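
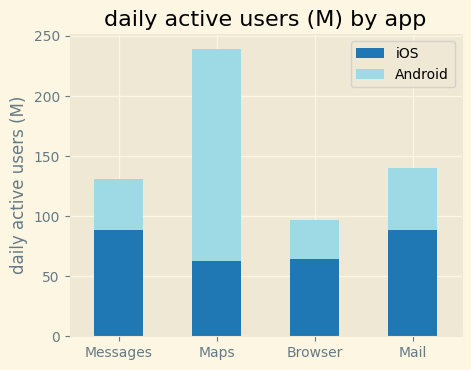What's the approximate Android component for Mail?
Android top ≈ 140, bottom ≈ 80; segment ≈ 60.

≈ 60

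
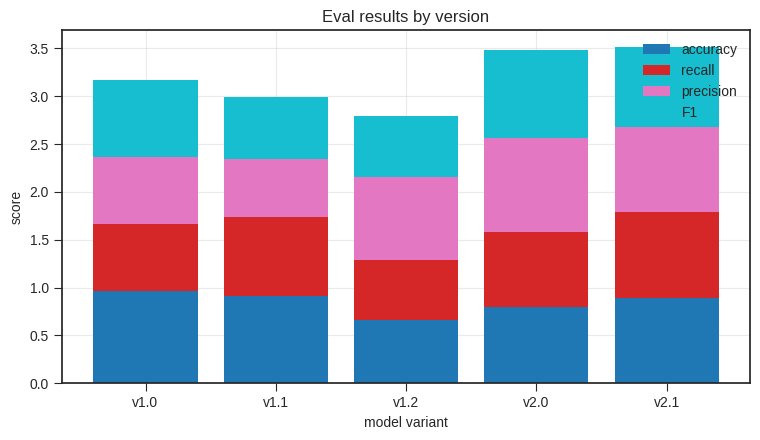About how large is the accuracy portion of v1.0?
≈ 1.0

accuracy top ≈ 1.0, bottom ≈ 0.0; segment ≈ 1.0.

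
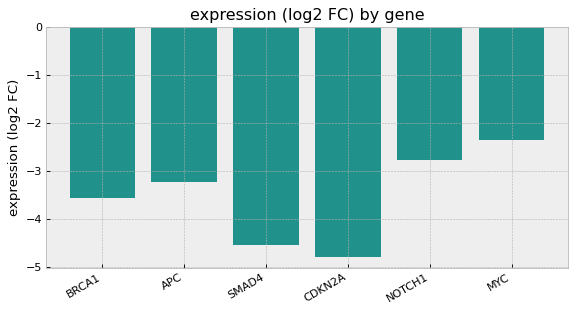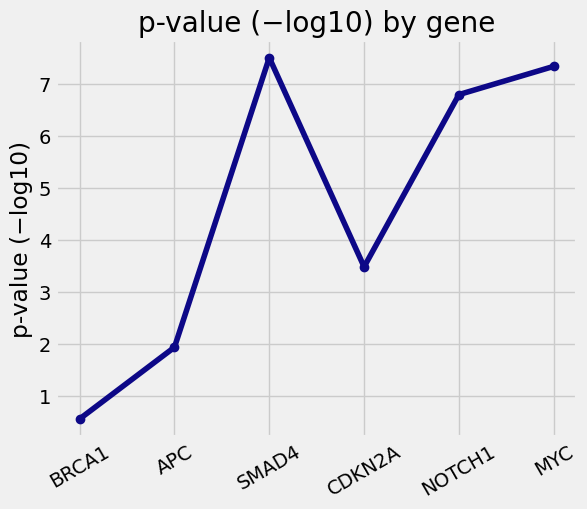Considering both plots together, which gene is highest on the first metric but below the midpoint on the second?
Chart 2 median p-value (−log10) ≈ 5; below-median genes: BRCA1, APC, CDKN2A. Among those, APC has the highest expression (log2 FC) (≈ -3).

APC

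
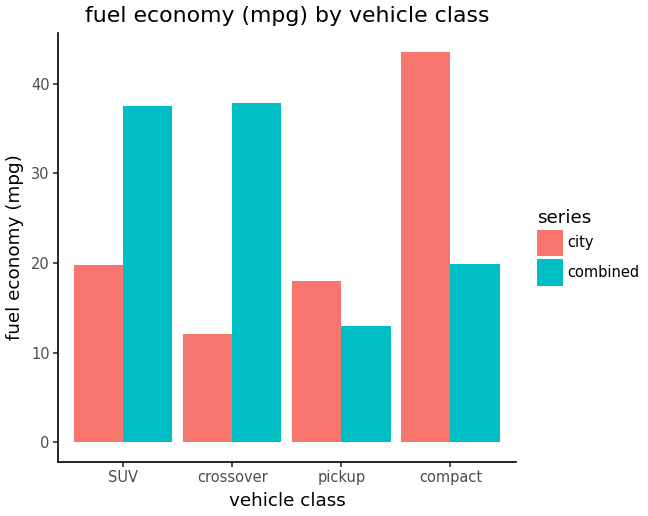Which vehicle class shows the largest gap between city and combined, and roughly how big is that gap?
crossover: city ≈ 10, combined ≈ 40 → gap ≈ 30. Next-largest (compact) is only ≈ 25.

crossover, ≈ 30 mpg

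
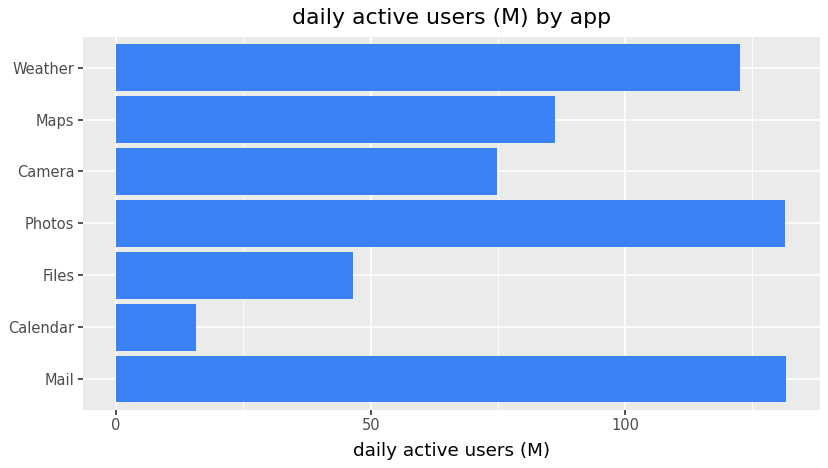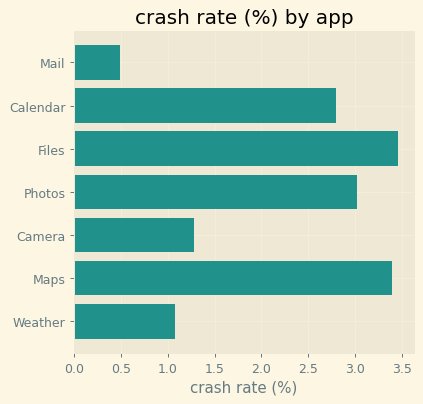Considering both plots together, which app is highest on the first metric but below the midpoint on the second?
Mail

Chart 2 median crash rate (%) ≈ 3; below-median apps: Mail, Camera, Weather. Among those, Mail has the highest daily active users (M) (≈ 140).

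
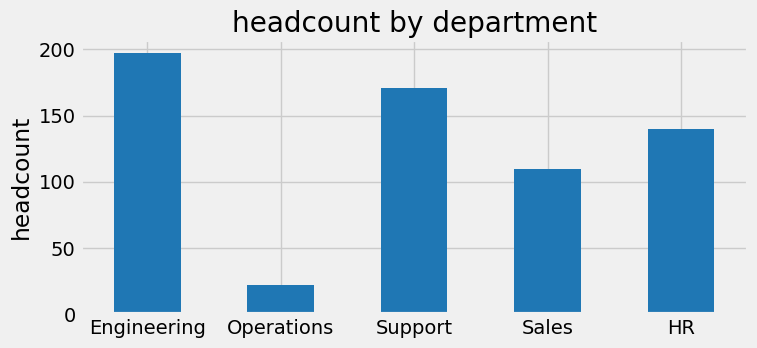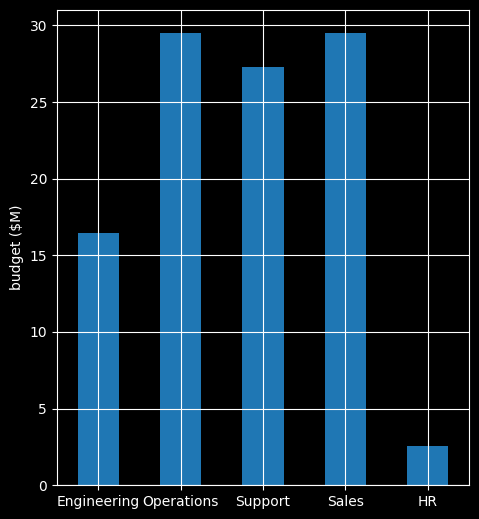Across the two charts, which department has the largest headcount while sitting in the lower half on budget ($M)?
Chart 2 median budget ($M) ≈ 25; below-median departments: Engineering, HR. Among those, Engineering has the highest headcount (≈ 200).

Engineering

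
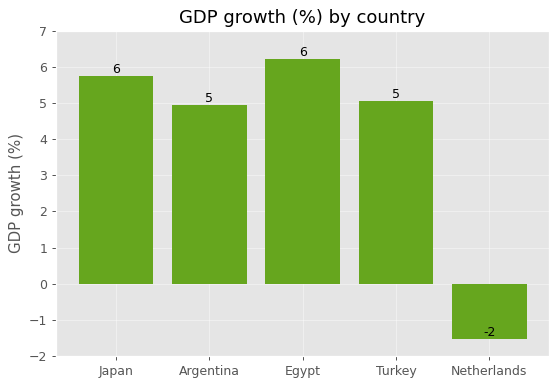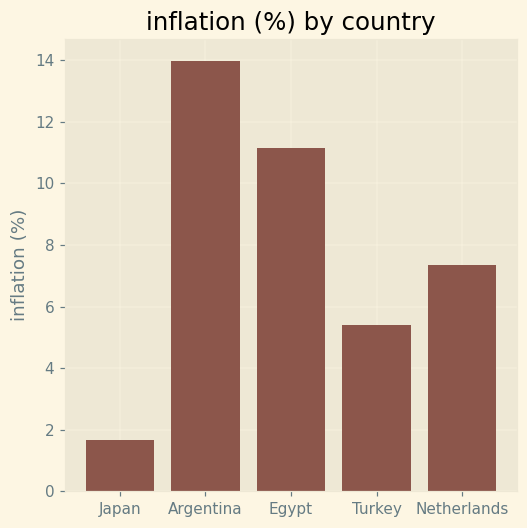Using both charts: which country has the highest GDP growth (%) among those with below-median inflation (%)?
Japan

Chart 2 median inflation (%) ≈ 8; below-median countries: Japan, Turkey. Among those, Japan has the highest GDP growth (%) (≈ 6).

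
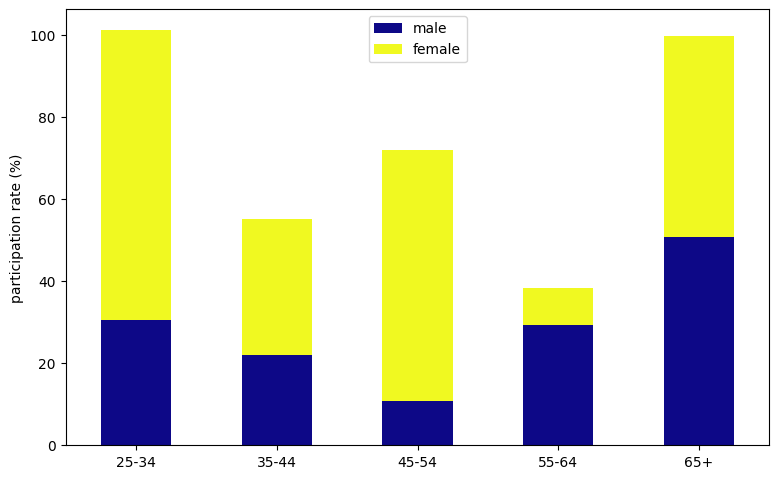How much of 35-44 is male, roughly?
male top ≈ 20, bottom ≈ 0; segment ≈ 20.

≈ 20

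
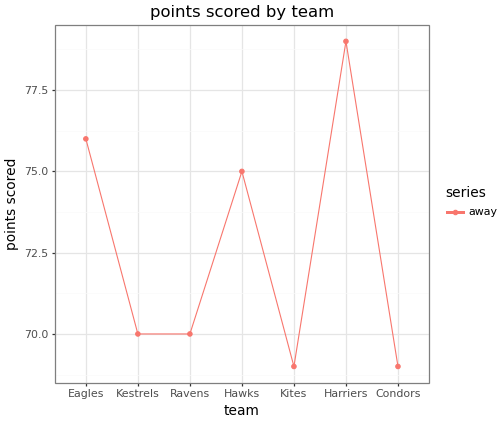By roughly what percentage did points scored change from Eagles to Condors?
Eagles ≈ 76, Condors ≈ 69; (69 − 76) / 76 ≈ -9.2%.

≈ -9.2%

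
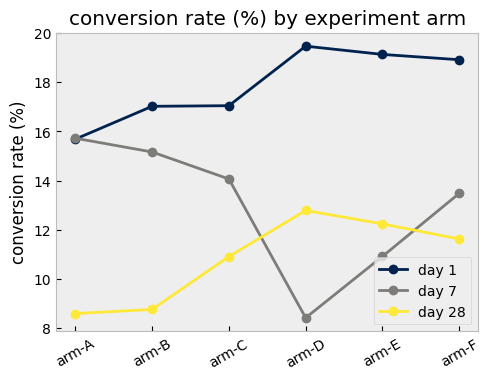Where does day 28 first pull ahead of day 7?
arm-C: day 28 ≈ 11 vs day 7 ≈ 14 (not yet); arm-D: day 28 ≈ 13 vs day 7 ≈ 8 (first crossover).

arm-D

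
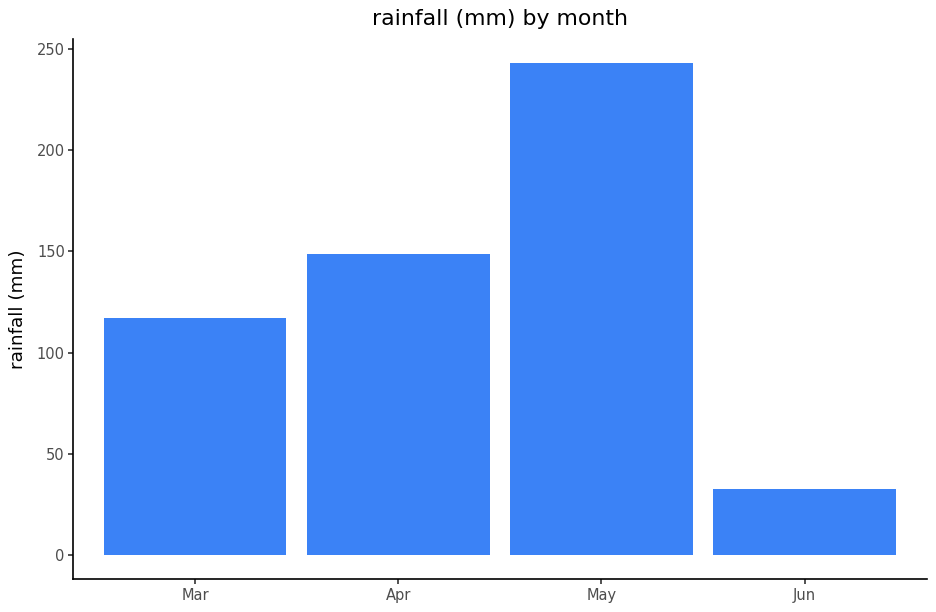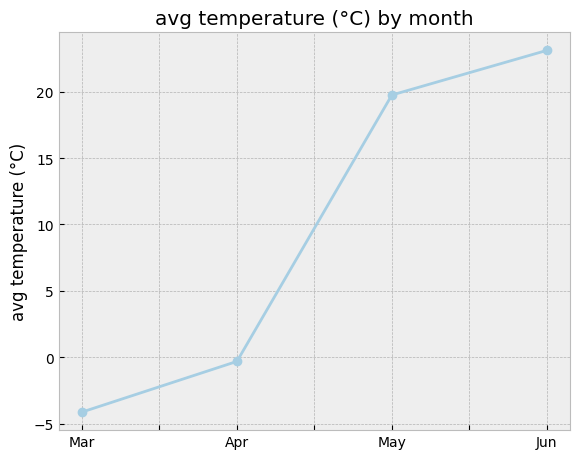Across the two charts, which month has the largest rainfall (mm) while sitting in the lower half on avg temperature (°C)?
Chart 2 median avg temperature (°C) ≈ 10; below-median months: Mar, Apr. Among those, Apr has the highest rainfall (mm) (≈ 150).

Apr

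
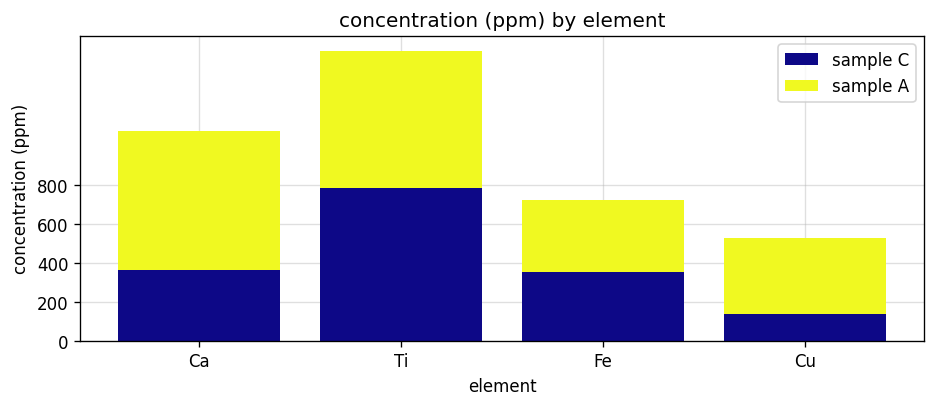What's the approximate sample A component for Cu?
≈ 400

sample A top ≈ 600, bottom ≈ 200; segment ≈ 400.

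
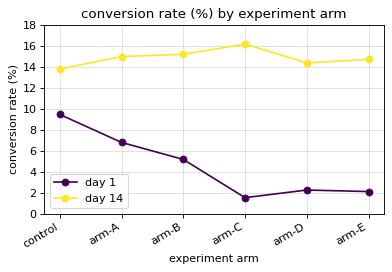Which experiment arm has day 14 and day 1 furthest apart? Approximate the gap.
arm-C: day 14 ≈ 16, day 1 ≈ 2 → gap ≈ 14. Next-largest (arm-E) is only ≈ 12.

arm-C, ≈ 14 %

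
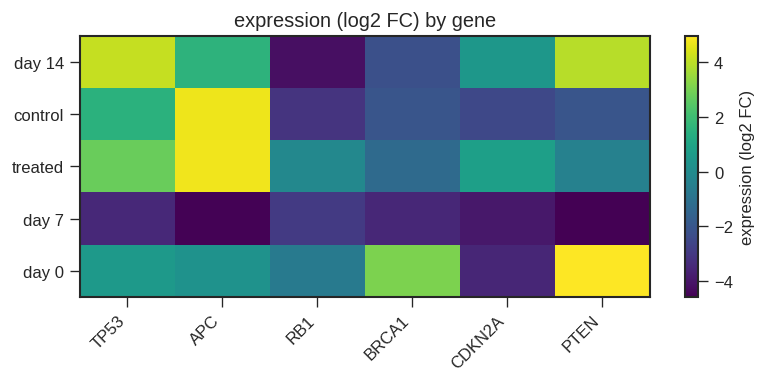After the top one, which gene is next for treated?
Top 3 for treated: APC ≈ 5, TP53 ≈ 3, CDKN2A ≈ 1.

TP53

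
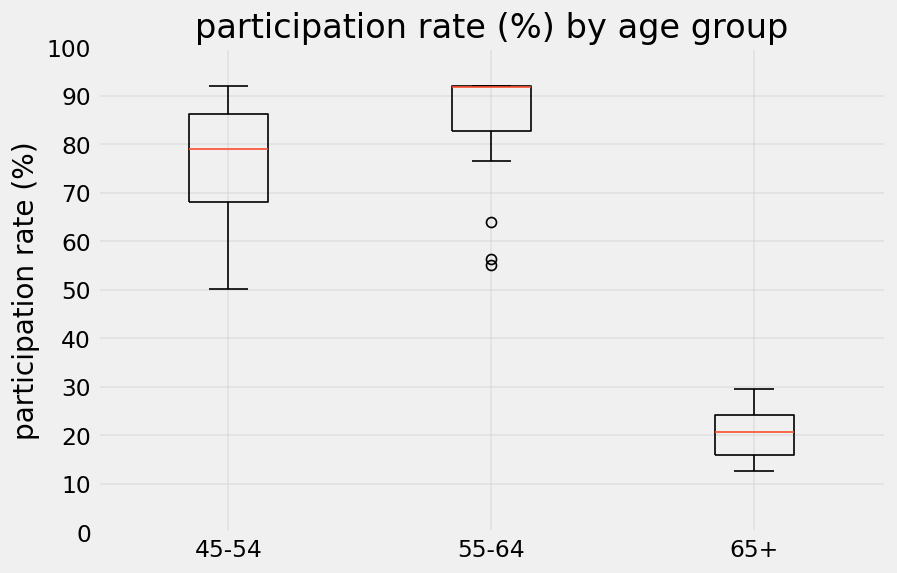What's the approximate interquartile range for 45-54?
Q3 ≈ 90, Q1 ≈ 70; IQR ≈ 20.

≈ 20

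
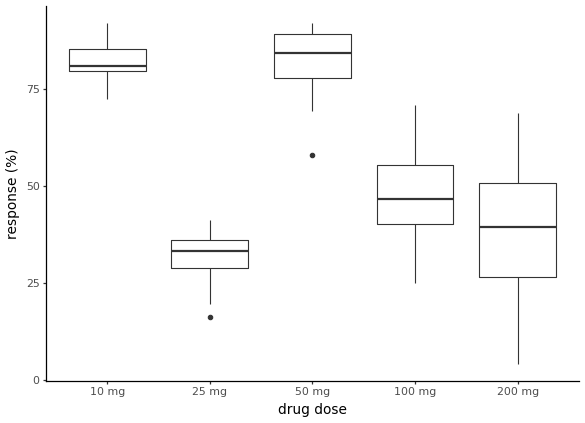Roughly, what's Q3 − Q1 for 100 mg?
Q3 ≈ 55, Q1 ≈ 40; IQR ≈ 15.

≈ 15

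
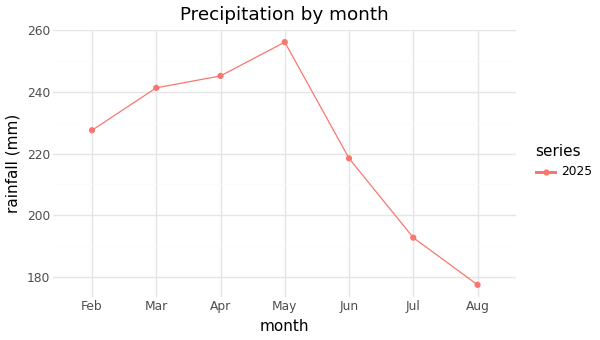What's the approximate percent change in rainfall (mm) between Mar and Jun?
≈ -8.3%

Mar ≈ 240, Jun ≈ 220; (220 − 240) / 240 ≈ -8.3%.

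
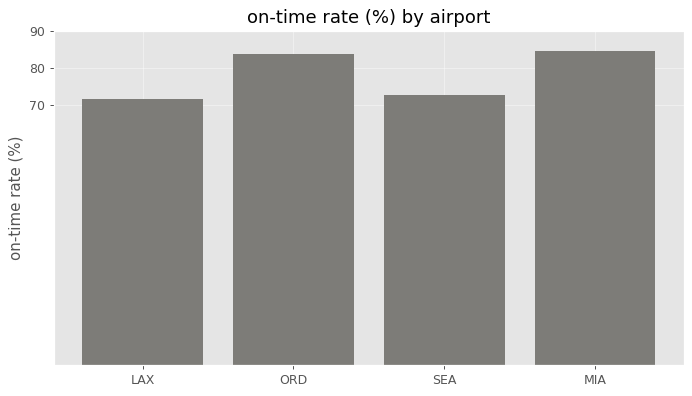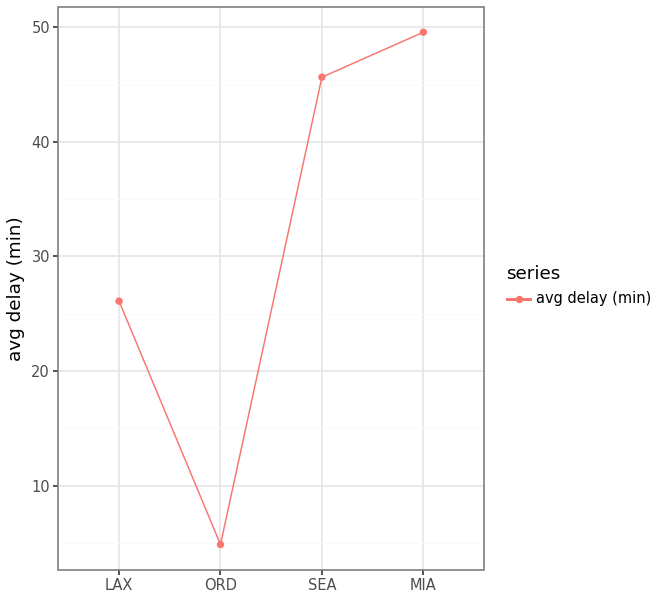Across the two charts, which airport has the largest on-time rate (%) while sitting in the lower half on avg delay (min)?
Chart 2 median avg delay (min) ≈ 35; below-median airports: LAX, ORD. Among those, ORD has the highest on-time rate (%) (≈ 80).

ORD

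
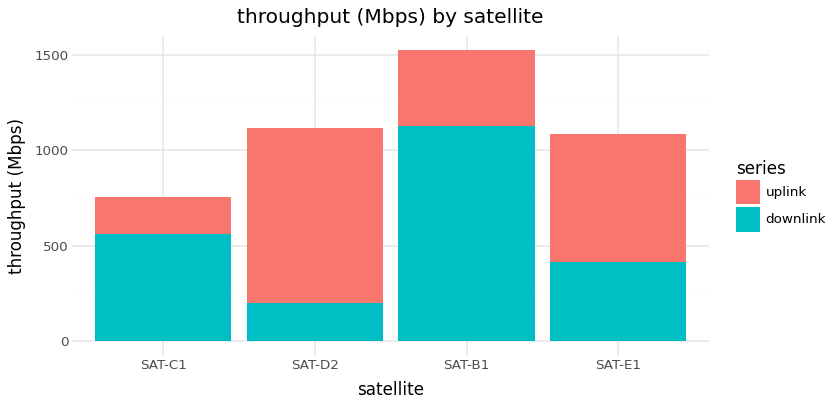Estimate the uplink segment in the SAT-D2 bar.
uplink top ≈ 1200, bottom ≈ 200; segment ≈ 1000.

≈ 1000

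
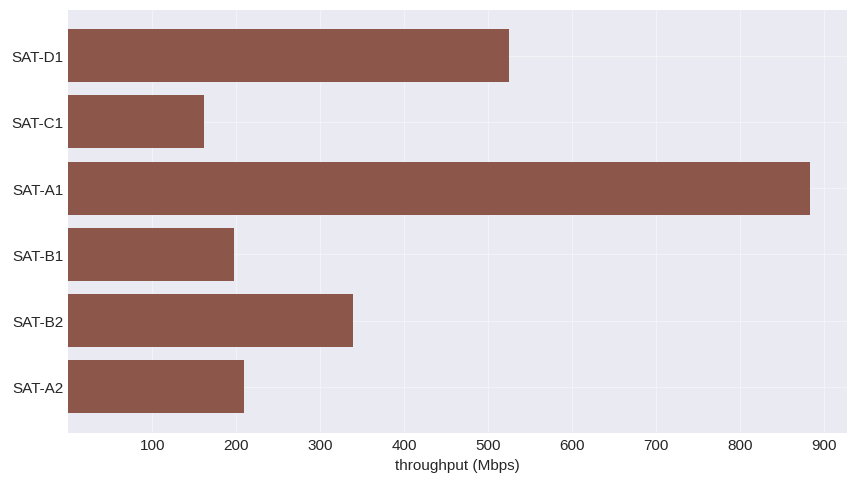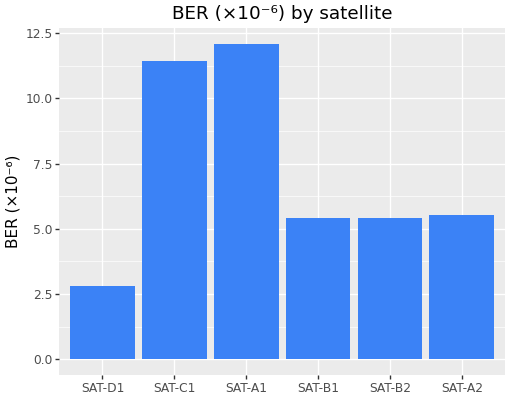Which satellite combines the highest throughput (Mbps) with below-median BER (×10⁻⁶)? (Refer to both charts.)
SAT-D1

Chart 2 median BER (×10⁻⁶) ≈ 6; below-median satellites: SAT-D1, SAT-B1, SAT-B2. Among those, SAT-D1 has the highest throughput (Mbps) (≈ 500).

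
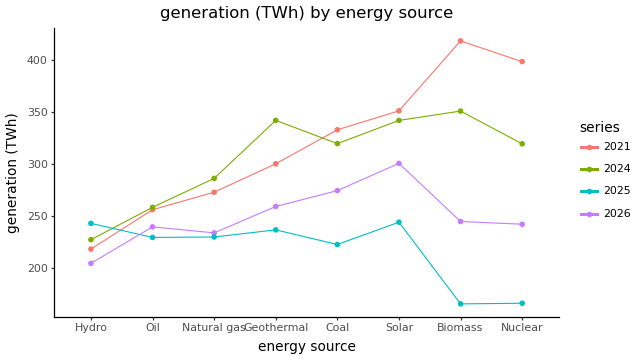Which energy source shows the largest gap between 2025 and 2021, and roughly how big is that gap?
Biomass, ≈ 250 TWh

Biomass: 2025 ≈ 175, 2021 ≈ 425 → gap ≈ 250. Next-largest (Nuclear) is only ≈ 225.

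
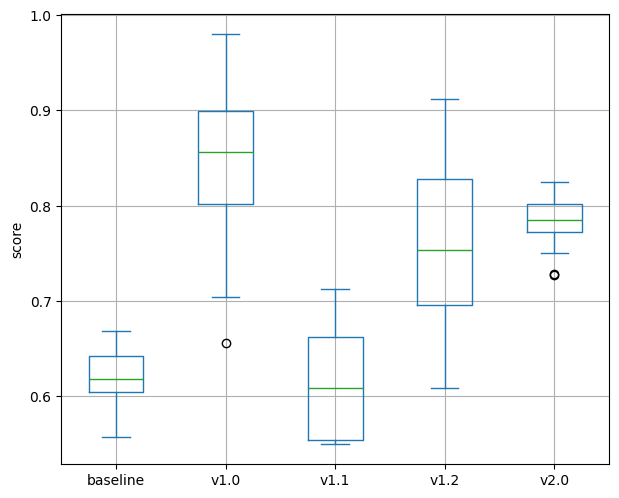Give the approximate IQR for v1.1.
≈ 0.10

Q3 ≈ 0.65, Q1 ≈ 0.55; IQR ≈ 0.10.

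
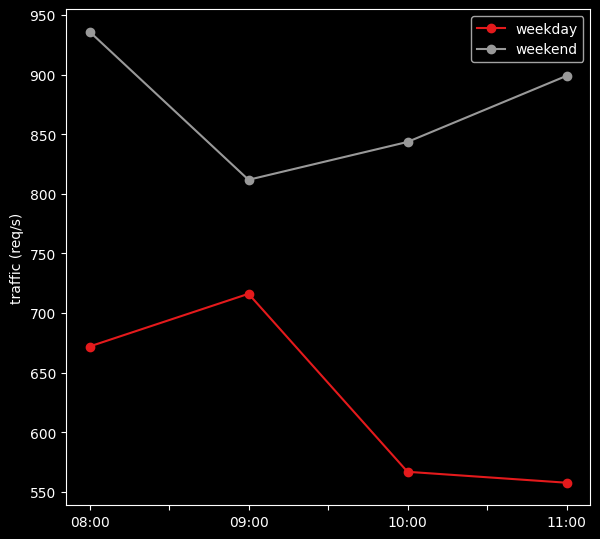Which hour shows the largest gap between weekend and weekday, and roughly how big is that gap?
11:00: weekend ≈ 900, weekday ≈ 550 → gap ≈ 350. Next-largest (10:00) is only ≈ 300.

11:00, ≈ 350 req/s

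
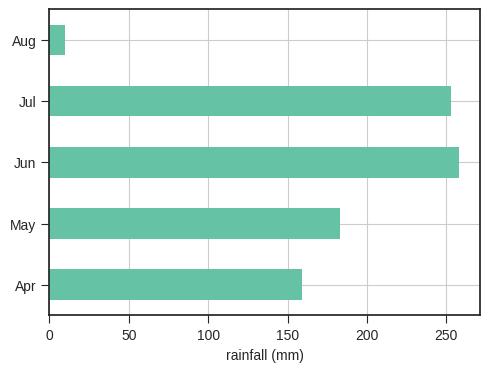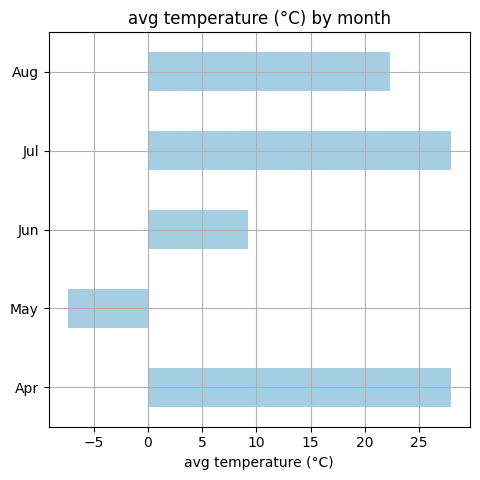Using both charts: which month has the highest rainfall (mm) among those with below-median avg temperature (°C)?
Chart 2 median avg temperature (°C) ≈ 20; below-median months: May, Jun. Among those, Jun has the highest rainfall (mm) (≈ 250).

Jun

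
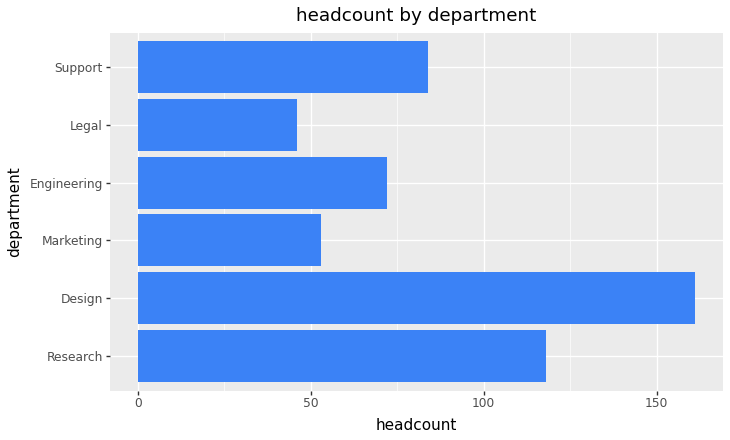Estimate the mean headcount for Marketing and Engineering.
(60 + 80) / 2 ≈ 70.

≈ 70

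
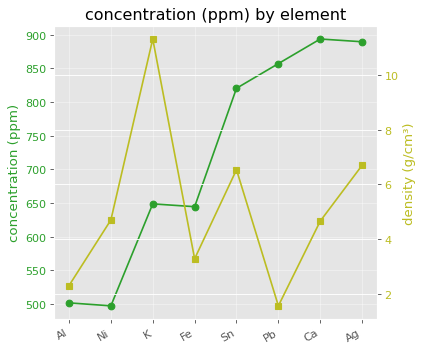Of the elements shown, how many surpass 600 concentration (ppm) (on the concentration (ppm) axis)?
Above 600: K, Fe, Sn, Pb, Ca, Ag.

6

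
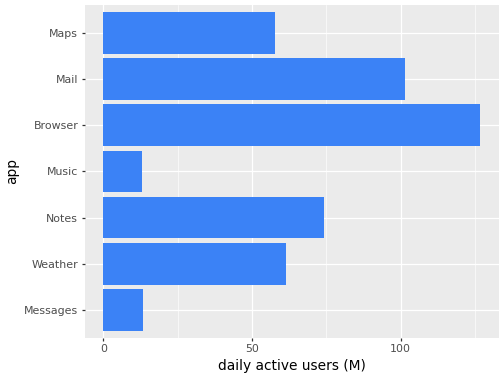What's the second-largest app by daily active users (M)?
Mail

Top 3: Browser ≈ 120, Mail ≈ 100, Notes ≈ 80.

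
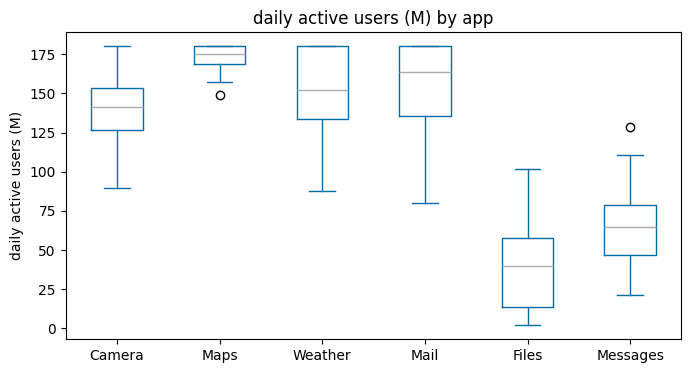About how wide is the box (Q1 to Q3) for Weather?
≈ 40

Q3 ≈ 180, Q1 ≈ 140; IQR ≈ 40.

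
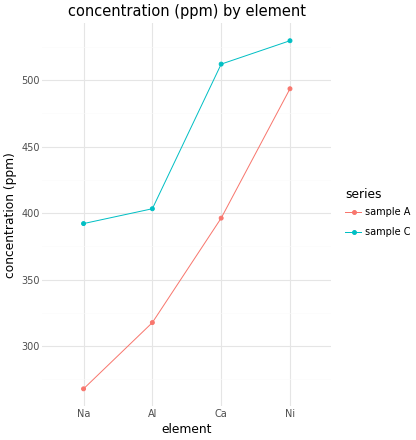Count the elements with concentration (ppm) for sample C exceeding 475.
2

Above 475: Ca, Ni.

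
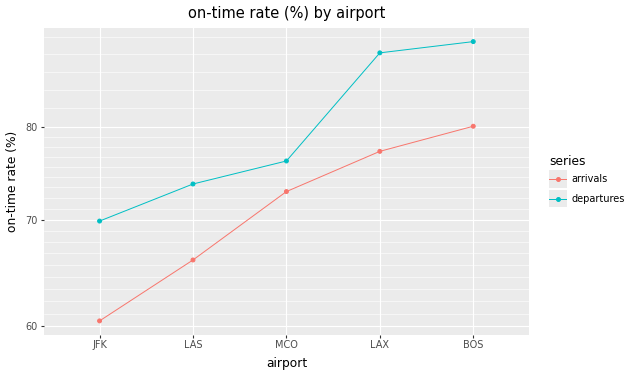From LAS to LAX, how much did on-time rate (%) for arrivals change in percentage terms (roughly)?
LAS ≈ 65, LAX ≈ 75; (75 − 65) / 65 ≈ +15.4%.

≈ +15.4%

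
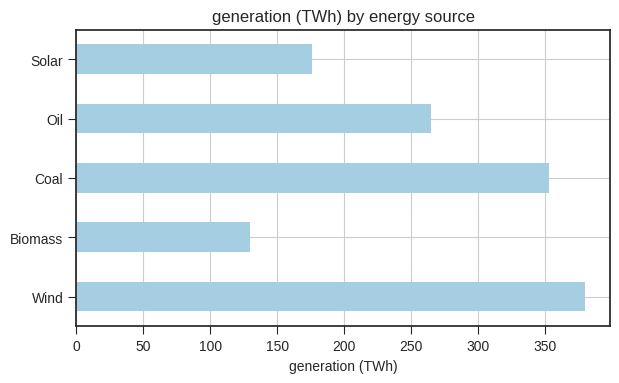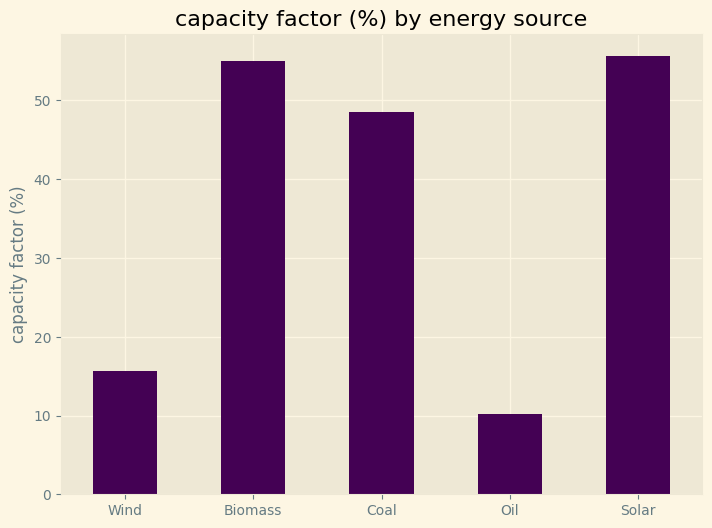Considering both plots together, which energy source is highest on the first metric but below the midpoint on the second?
Chart 2 median capacity factor (%) ≈ 50; below-median energy sources: Wind, Oil. Among those, Wind has the highest generation (TWh) (≈ 400).

Wind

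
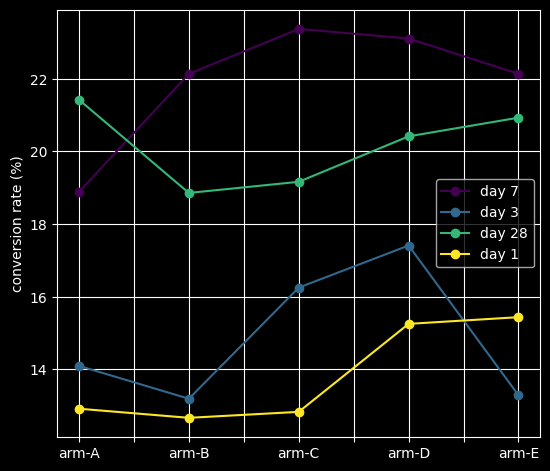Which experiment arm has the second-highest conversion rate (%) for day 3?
arm-C

Top 3 for day 3: arm-D ≈ 17, arm-C ≈ 16, arm-A ≈ 14.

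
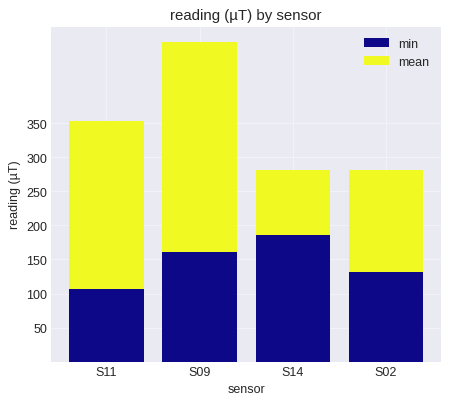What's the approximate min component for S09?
min top ≈ 150, bottom ≈ 0; segment ≈ 150.

≈ 150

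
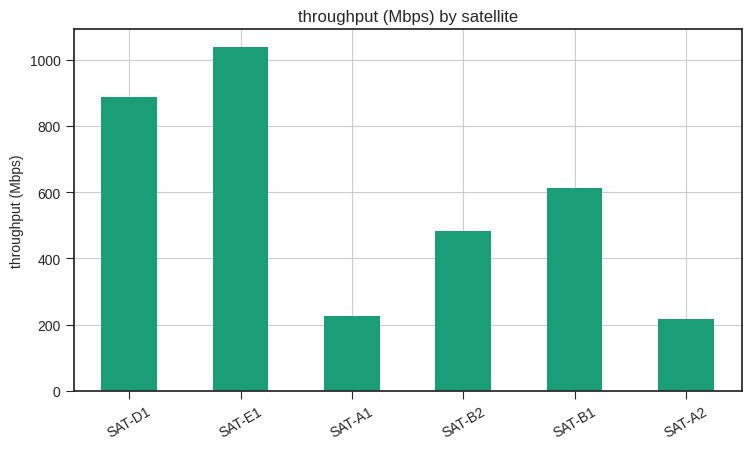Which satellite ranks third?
SAT-B1

Top 4: SAT-E1 ≈ 1000, SAT-D1 ≈ 900, SAT-B1 ≈ 600, SAT-B2 ≈ 500.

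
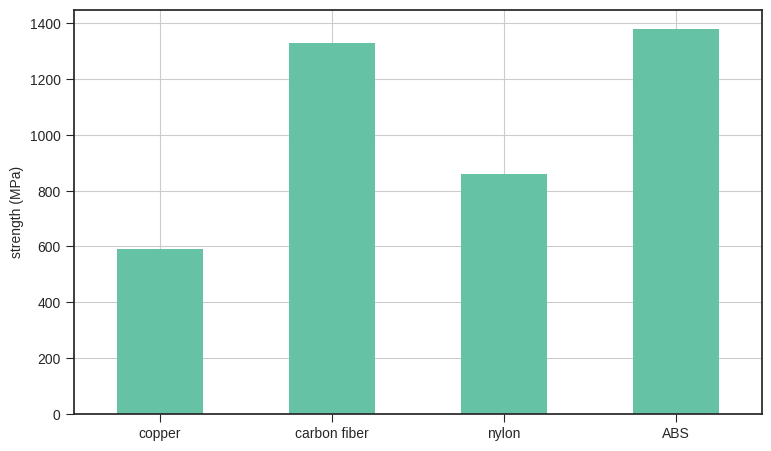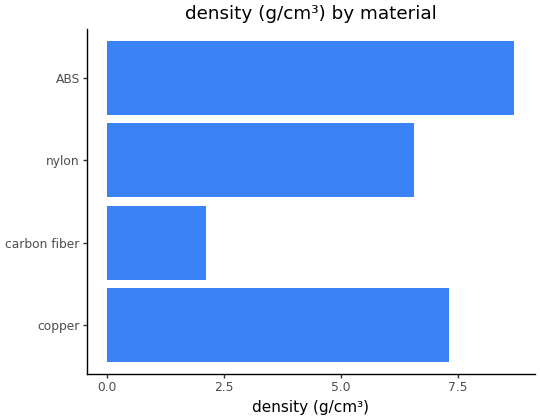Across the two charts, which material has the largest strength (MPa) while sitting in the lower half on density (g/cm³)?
Chart 2 median density (g/cm³) ≈ 7; below-median materials: carbon fiber, nylon. Among those, carbon fiber has the highest strength (MPa) (≈ 1400).

carbon fiber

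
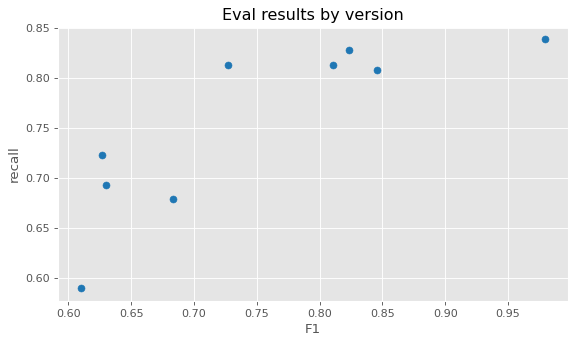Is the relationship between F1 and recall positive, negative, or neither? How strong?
positive, strong

Points are positively correlated; strong (|r| ≈ 0.8).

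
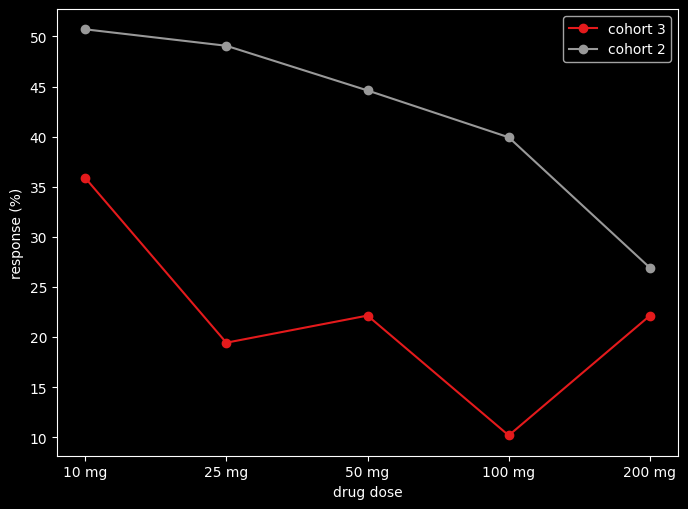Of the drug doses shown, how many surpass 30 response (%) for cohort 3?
Above 30: 10 mg.

1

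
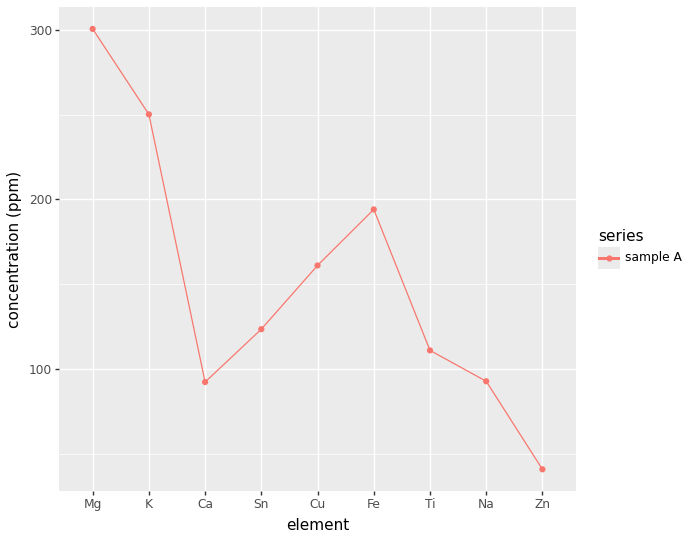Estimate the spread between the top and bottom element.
Max Mg ≈ 300, min Zn ≈ 50; range ≈ 250.

≈ 250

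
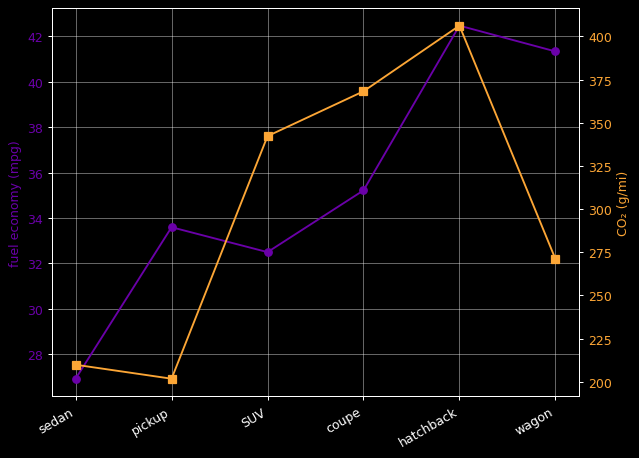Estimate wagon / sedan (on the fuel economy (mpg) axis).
≈ 1.62×

wagon ≈ 42, sedan ≈ 26; 42/26 ≈ 1.62.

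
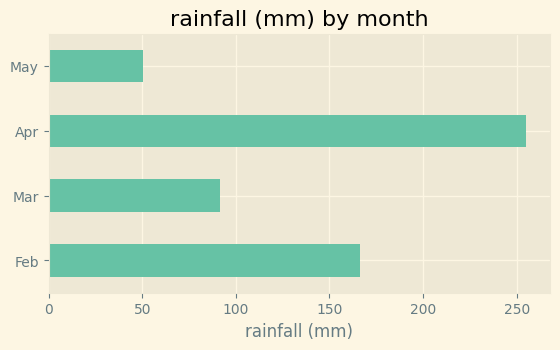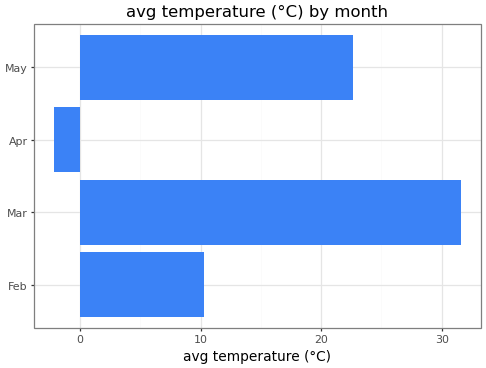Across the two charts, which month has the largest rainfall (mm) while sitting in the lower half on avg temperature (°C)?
Chart 2 median avg temperature (°C) ≈ 15; below-median months: Feb, Apr. Among those, Apr has the highest rainfall (mm) (≈ 250).

Apr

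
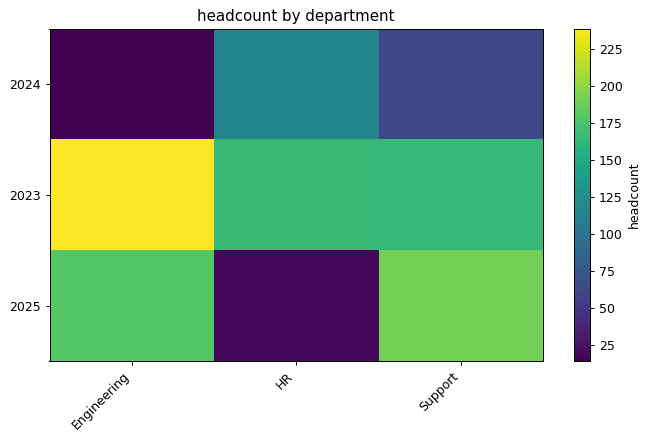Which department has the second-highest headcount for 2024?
Top 3 for 2024: HR ≈ 120, Support ≈ 60, Engineering ≈ 20.

Support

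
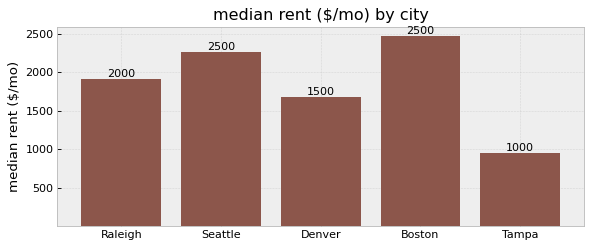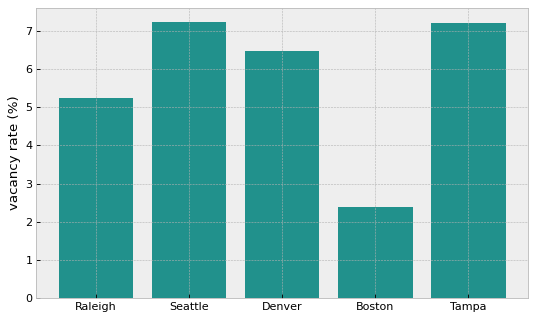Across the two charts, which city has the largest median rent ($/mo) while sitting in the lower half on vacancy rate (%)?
Boston

Chart 2 median vacancy rate (%) ≈ 6; below-median cities: Raleigh, Boston. Among those, Boston has the highest median rent ($/mo) (≈ 2500).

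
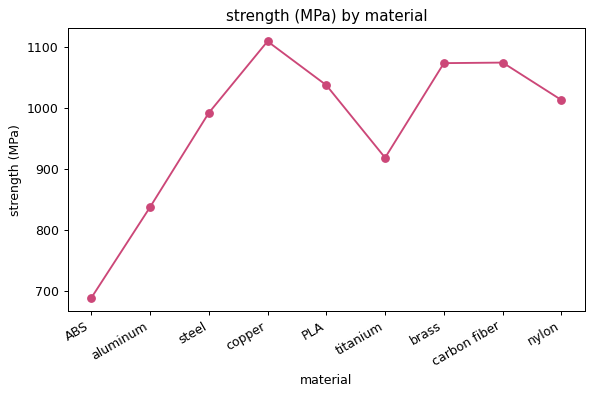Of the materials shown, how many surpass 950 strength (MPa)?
Above 950: steel, copper, PLA, brass, carbon fiber, nylon.

6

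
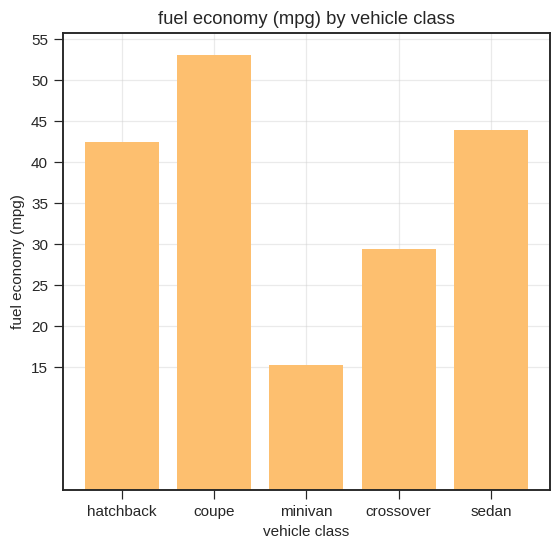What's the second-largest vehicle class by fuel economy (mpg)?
sedan

Top 3: coupe ≈ 55, sedan ≈ 45, hatchback ≈ 40.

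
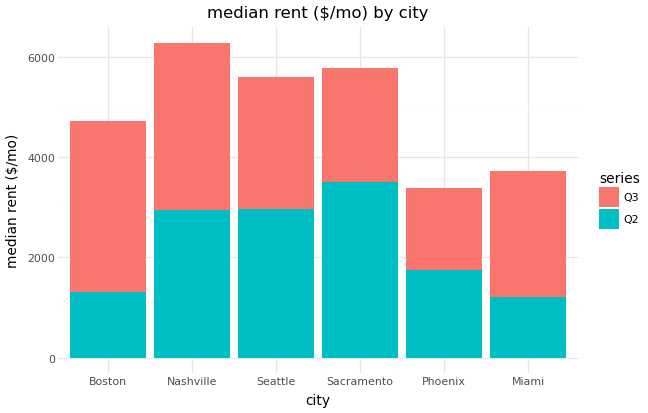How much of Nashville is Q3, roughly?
Q3 top ≈ 6000, bottom ≈ 3000; segment ≈ 3000.

≈ 3000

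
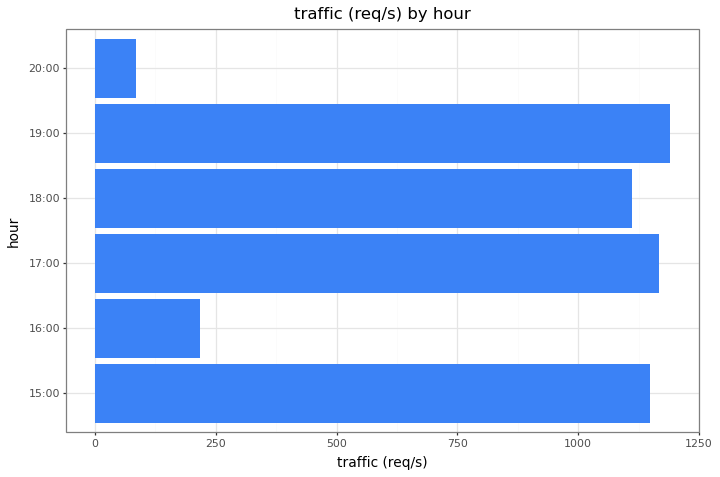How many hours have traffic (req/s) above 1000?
Above 1000: 15:00, 17:00, 18:00, 19:00.

4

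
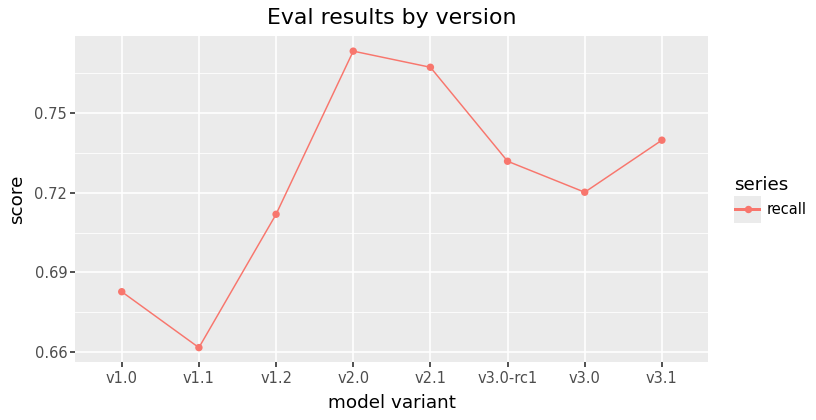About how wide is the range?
Max v2.0 ≈ 0.77, min v1.1 ≈ 0.66; range ≈ 0.11.

≈ 0.11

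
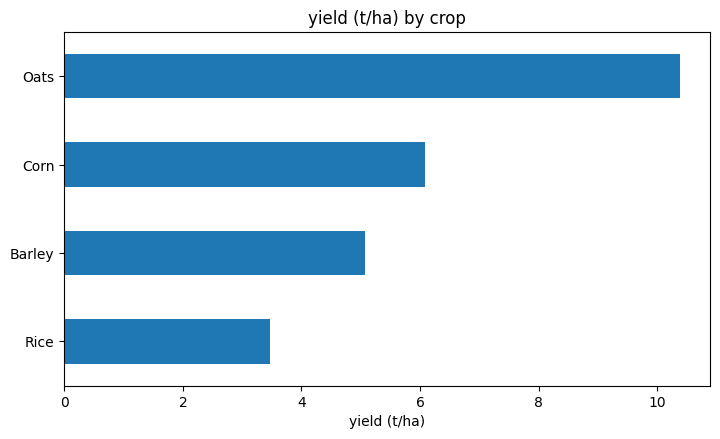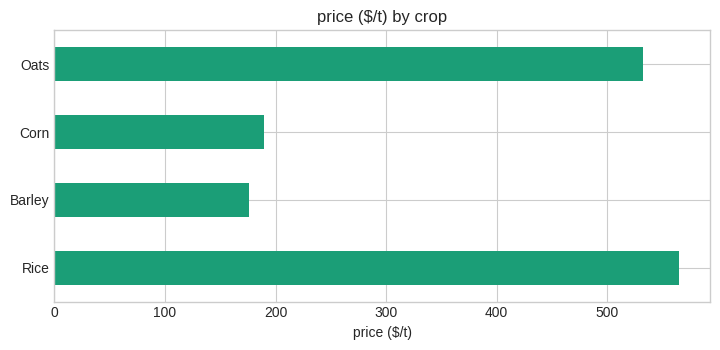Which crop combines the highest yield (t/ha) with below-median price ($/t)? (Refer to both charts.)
Chart 2 median price ($/t) ≈ 400; below-median crops: Barley, Corn. Among those, Corn has the highest yield (t/ha) (≈ 6).

Corn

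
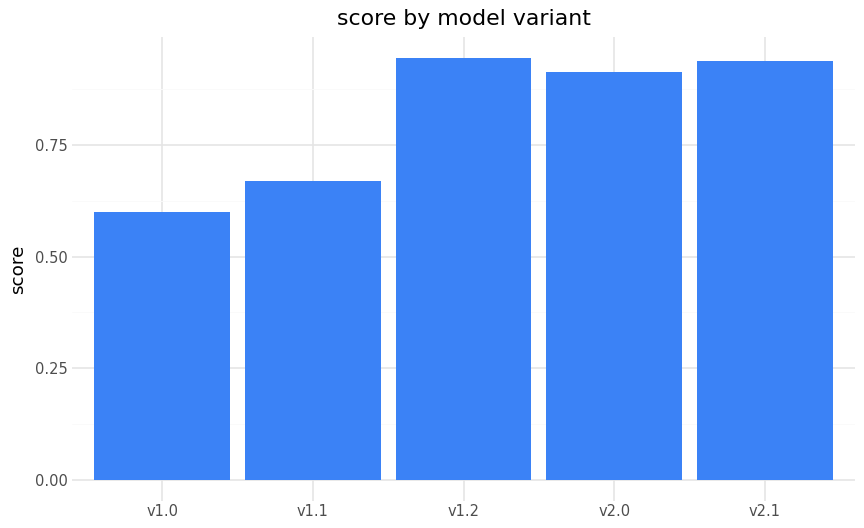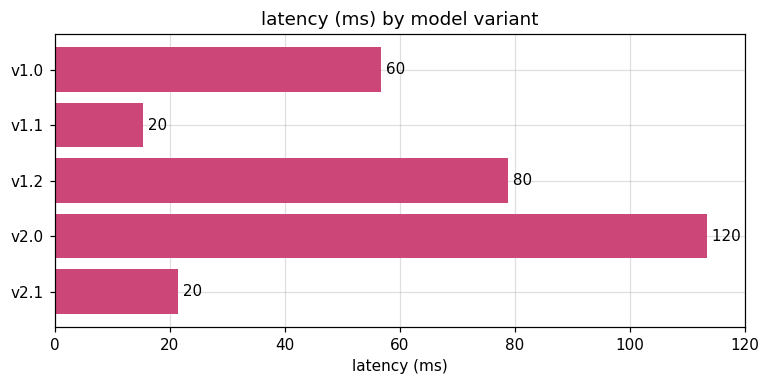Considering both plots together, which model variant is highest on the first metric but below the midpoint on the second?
v2.1

Chart 2 median latency (ms) ≈ 60; below-median model variants: v1.1, v2.1. Among those, v2.1 has the highest score (≈ 0.9).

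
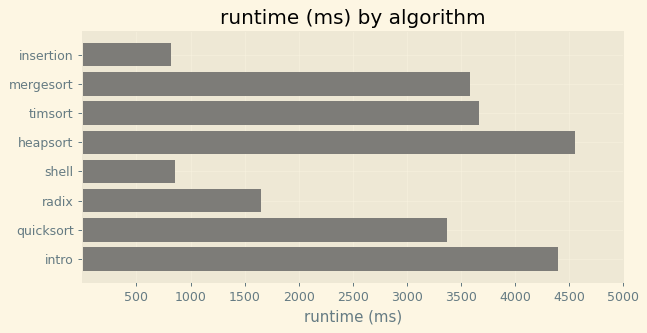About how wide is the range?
Max heapsort ≈ 4500, min insertion ≈ 1000; range ≈ 3500.

≈ 3500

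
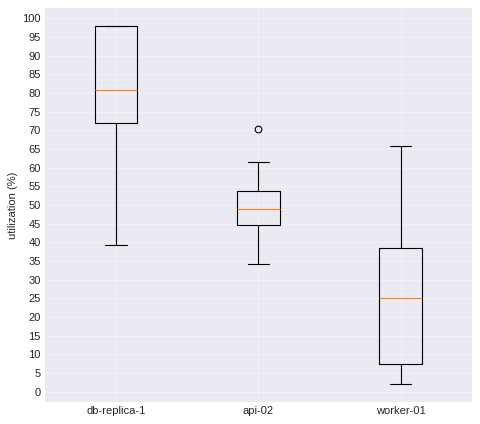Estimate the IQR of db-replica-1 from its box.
≈ 30

Q3 ≈ 100, Q1 ≈ 70; IQR ≈ 30.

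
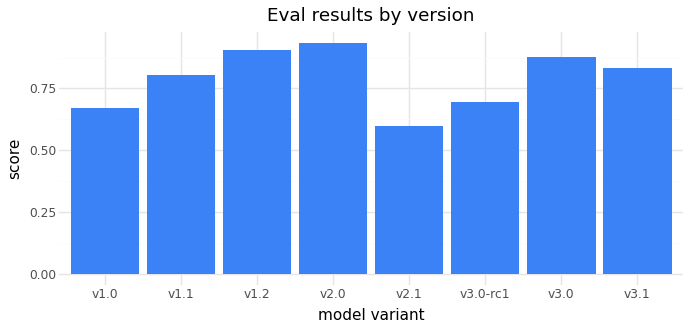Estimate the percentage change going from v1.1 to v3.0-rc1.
v1.1 ≈ 0.8, v3.0-rc1 ≈ 0.7; (0.7 − 0.8) / 0.8 ≈ -12.5%.

≈ -12.5%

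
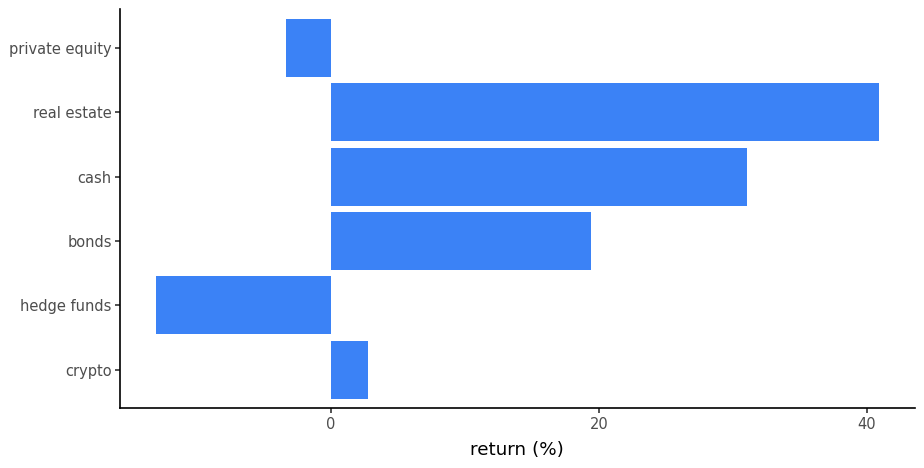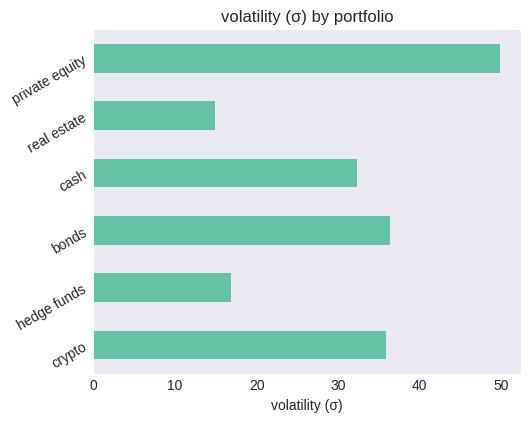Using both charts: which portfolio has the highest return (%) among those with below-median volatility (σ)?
Chart 2 median volatility (σ) ≈ 35; below-median portfolios: hedge funds, cash, real estate. Among those, real estate has the highest return (%) (≈ 40).

real estate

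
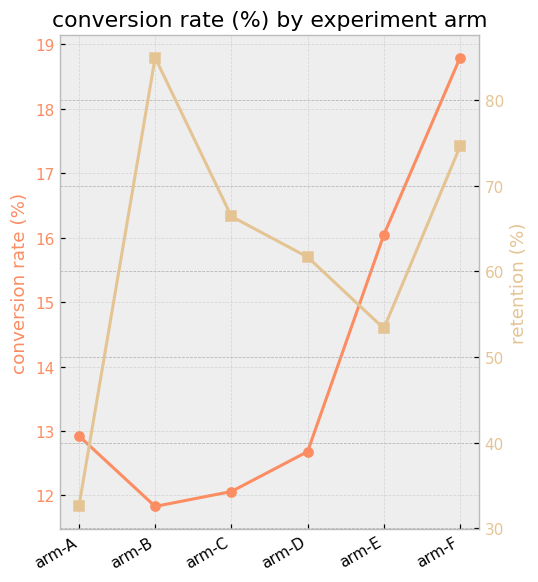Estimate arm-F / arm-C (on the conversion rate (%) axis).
arm-F ≈ 19, arm-C ≈ 12; 19/12 ≈ 1.58.

≈ 1.58×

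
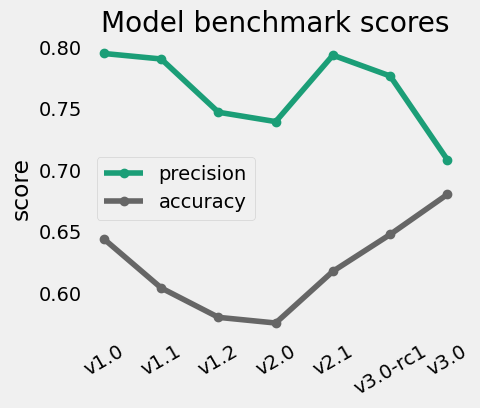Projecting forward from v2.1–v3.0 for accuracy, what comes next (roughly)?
≈ 0.71

Last three: 0.62, 0.64, 0.68 → slope ≈ 0.03/step → next ≈ 0.71.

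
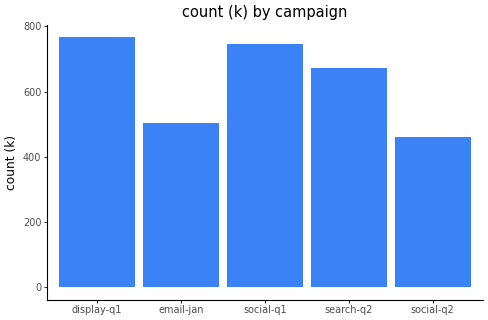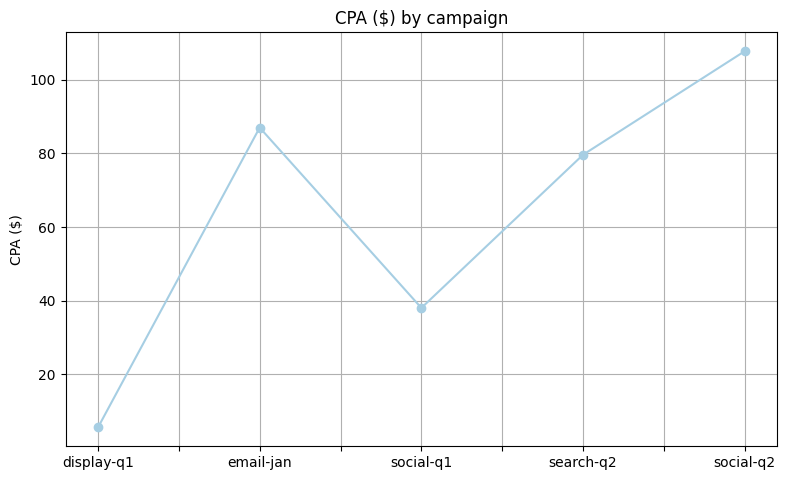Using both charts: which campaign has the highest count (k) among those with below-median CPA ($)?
display-q1

Chart 2 median CPA ($) ≈ 80; below-median campaigns: display-q1, social-q1. Among those, display-q1 has the highest count (k) (≈ 800).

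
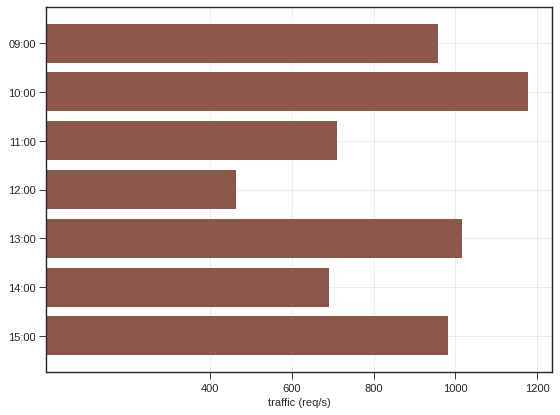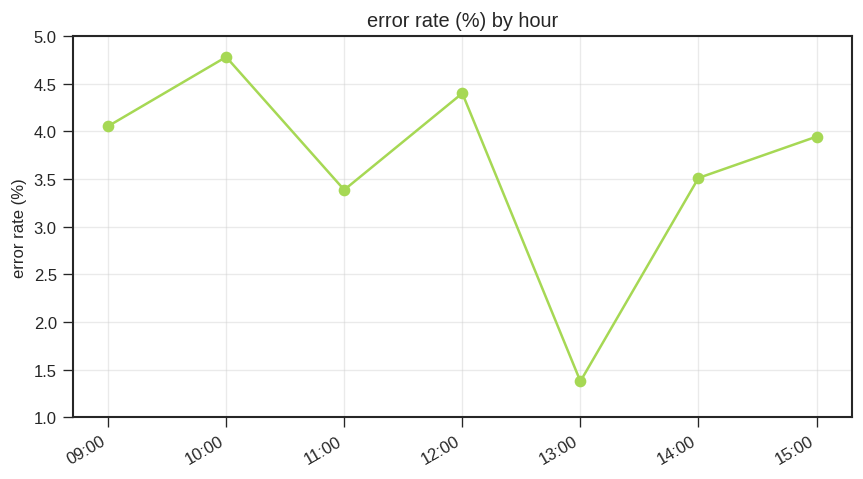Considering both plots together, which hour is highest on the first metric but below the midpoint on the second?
13:00

Chart 2 median error rate (%) ≈ 4; below-median hours: 11:00, 13:00, 14:00. Among those, 13:00 has the highest traffic (req/s) (≈ 1000).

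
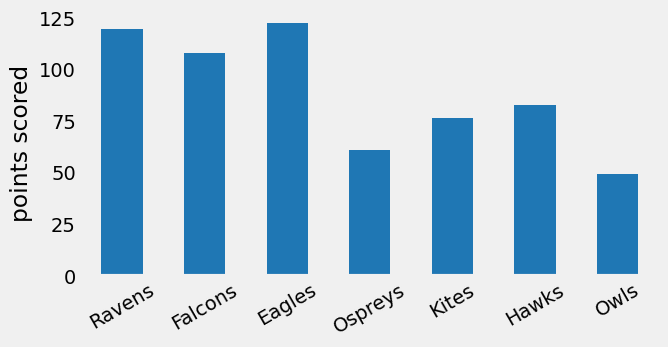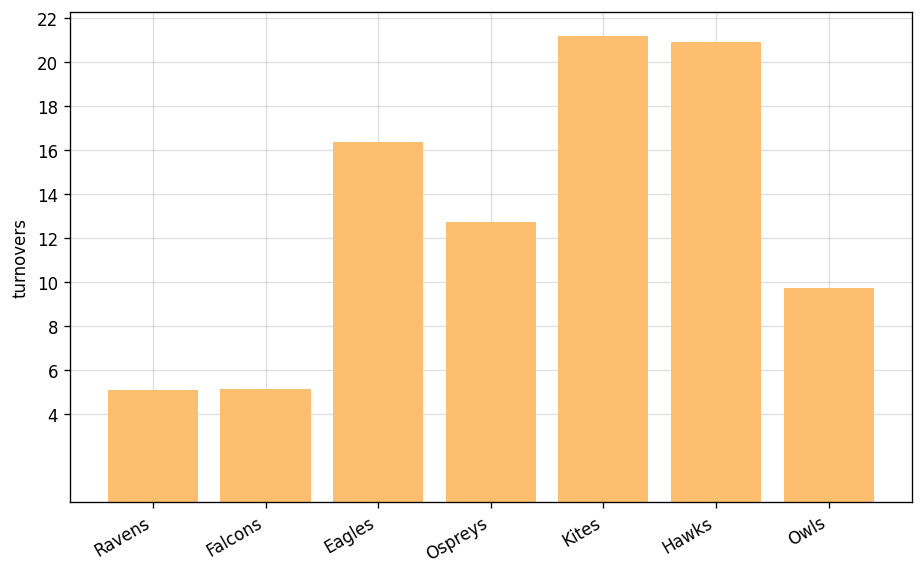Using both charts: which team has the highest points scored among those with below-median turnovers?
Ravens

Chart 2 median turnovers ≈ 12; below-median teams: Ravens, Falcons, Owls. Among those, Ravens has the highest points scored (≈ 120).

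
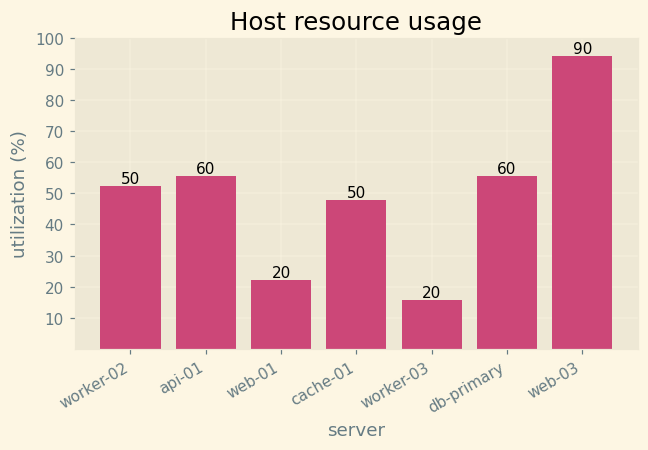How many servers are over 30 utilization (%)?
5

Above 30: worker-02, api-01, cache-01, db-primary, web-03.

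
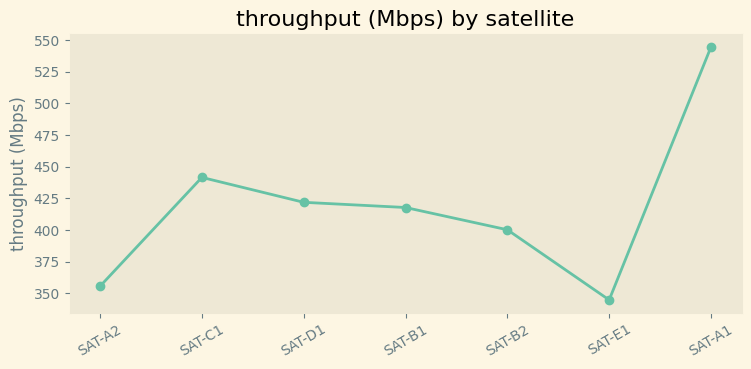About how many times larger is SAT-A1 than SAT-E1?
≈ 1.59×

SAT-A1 ≈ 540, SAT-E1 ≈ 340; 540/340 ≈ 1.59.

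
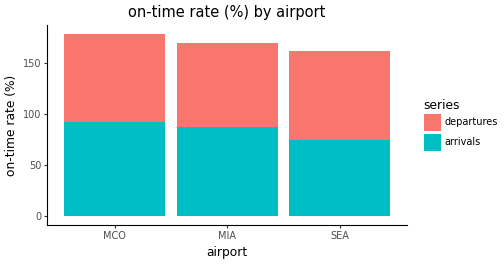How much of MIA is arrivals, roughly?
≈ 80

arrivals top ≈ 80, bottom ≈ 0; segment ≈ 80.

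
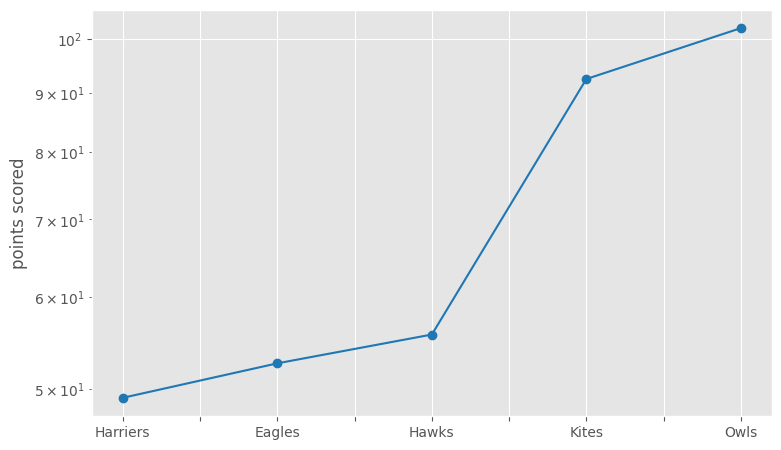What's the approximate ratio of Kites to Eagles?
Kites ≈ 90, Eagles ≈ 55; 90/55 ≈ 1.64.

≈ 1.64×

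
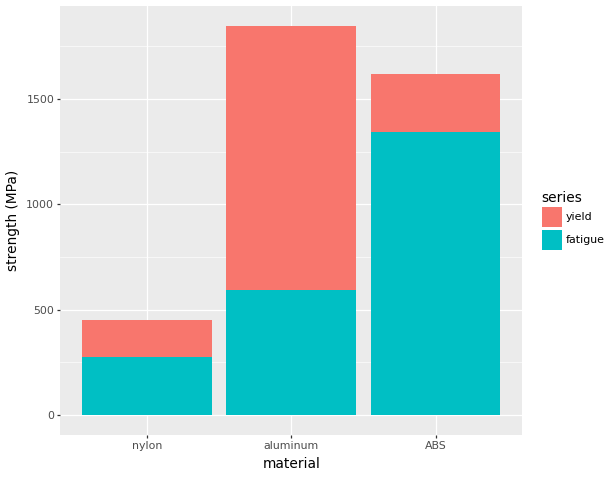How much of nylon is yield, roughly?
≈ 200

yield top ≈ 400, bottom ≈ 200; segment ≈ 200.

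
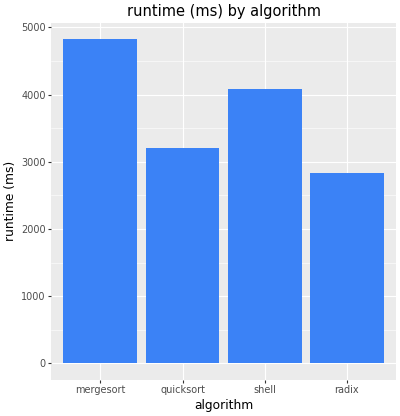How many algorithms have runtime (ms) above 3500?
Above 3500: mergesort, shell.

2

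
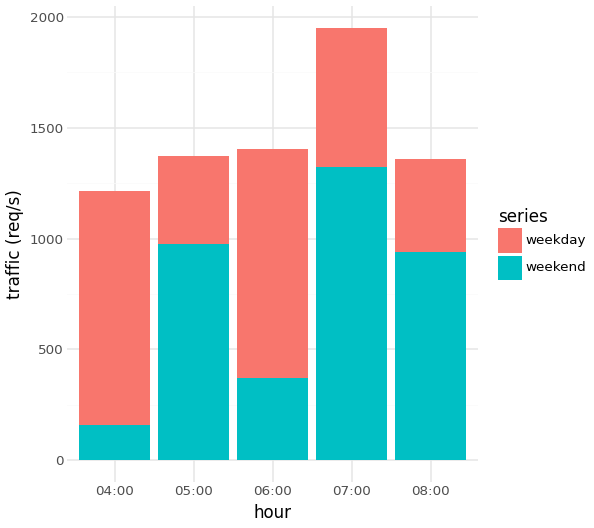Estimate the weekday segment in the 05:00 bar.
≈ 400

weekday top ≈ 1400, bottom ≈ 1000; segment ≈ 400.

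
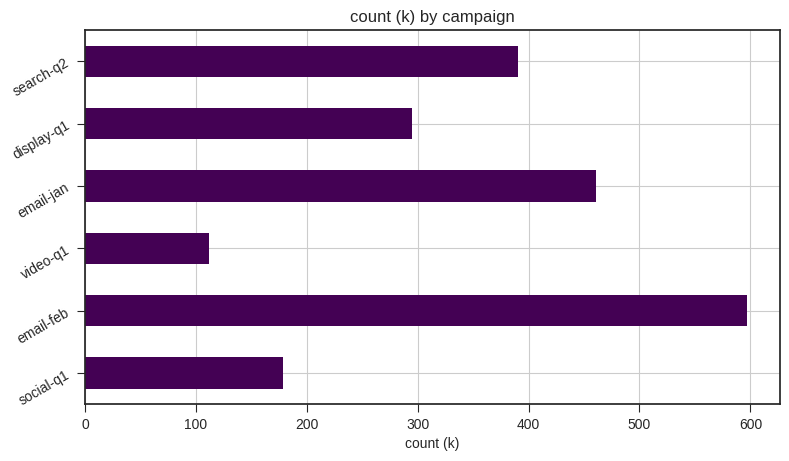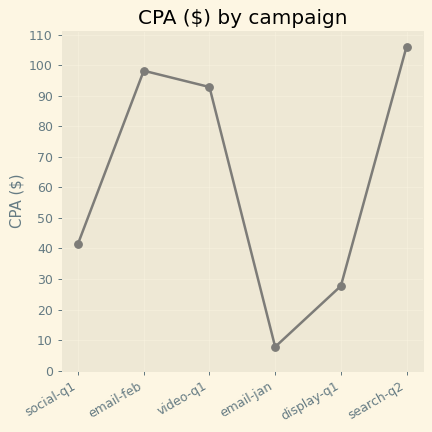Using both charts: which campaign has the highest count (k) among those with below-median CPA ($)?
email-jan

Chart 2 median CPA ($) ≈ 70; below-median campaigns: social-q1, email-jan, display-q1. Among those, email-jan has the highest count (k) (≈ 500).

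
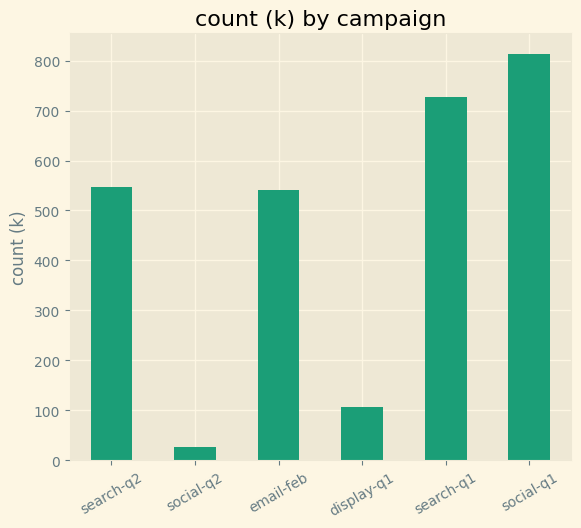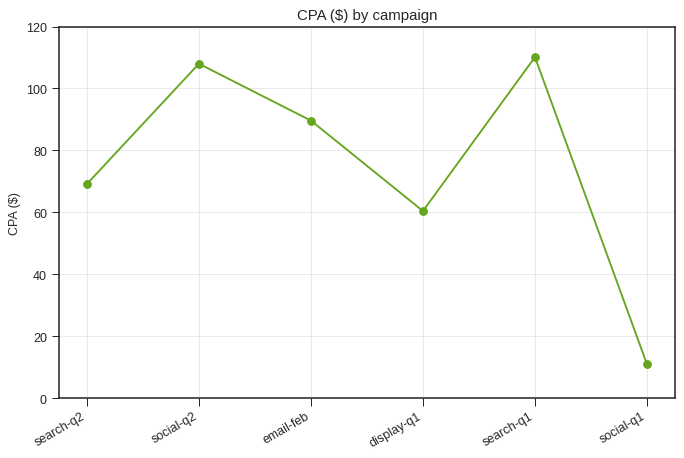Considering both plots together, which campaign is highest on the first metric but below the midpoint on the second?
social-q1

Chart 2 median CPA ($) ≈ 80; below-median campaigns: search-q2, display-q1, social-q1. Among those, social-q1 has the highest count (k) (≈ 800).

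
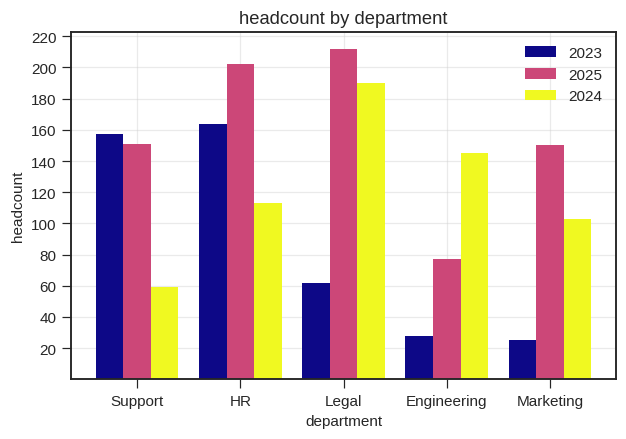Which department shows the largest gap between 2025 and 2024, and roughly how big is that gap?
Support: 2025 ≈ 160, 2024 ≈ 60 → gap ≈ 100. Next-largest (HR) is only ≈ 80.

Support, ≈ 100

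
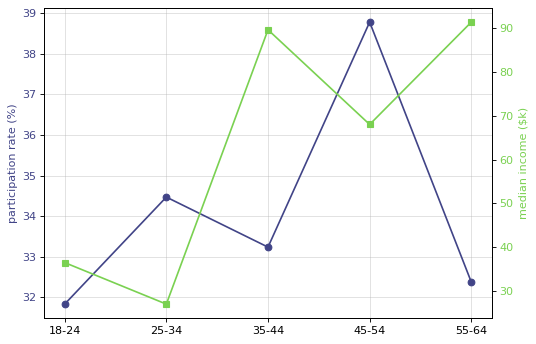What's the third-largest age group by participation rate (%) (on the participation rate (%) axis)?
Top 4 (on the participation rate (%) axis): 45-54 ≈ 39, 25-34 ≈ 34, 35-44 ≈ 33, 55-64 ≈ 32.

35-44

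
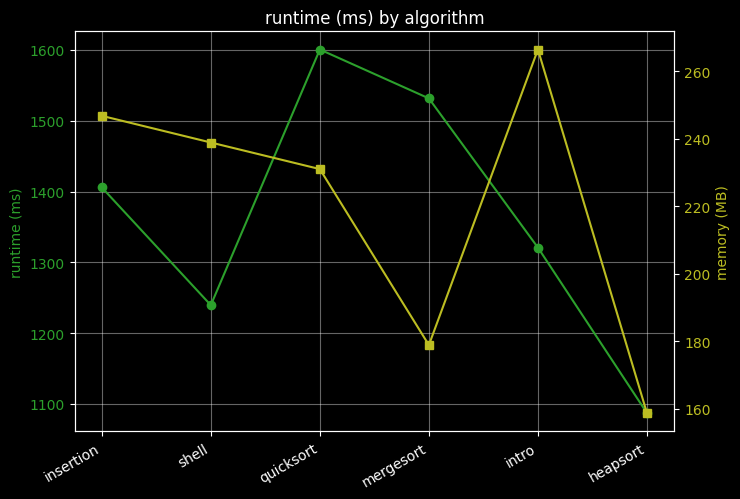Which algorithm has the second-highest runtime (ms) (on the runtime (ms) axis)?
mergesort

Top 3 (on the runtime (ms) axis): quicksort ≈ 1600, mergesort ≈ 1550, insertion ≈ 1400.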